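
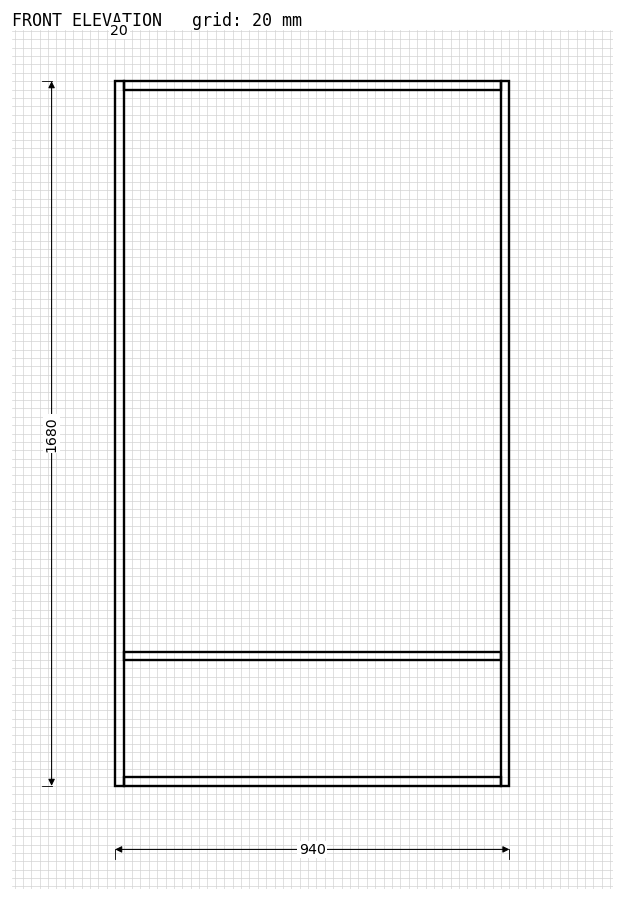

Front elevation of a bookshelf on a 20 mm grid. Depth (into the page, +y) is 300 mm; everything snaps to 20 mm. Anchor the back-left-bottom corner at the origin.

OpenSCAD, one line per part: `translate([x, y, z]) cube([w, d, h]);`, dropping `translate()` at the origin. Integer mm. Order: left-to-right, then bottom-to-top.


cube([20, 300, 1680]);
translate([20, 0, 0]) cube([900, 300, 20]);
translate([20, 0, 300]) cube([900, 300, 20]);
translate([20, 0, 1660]) cube([900, 300, 20]);
translate([920, 0, 0]) cube([20, 300, 1680]);


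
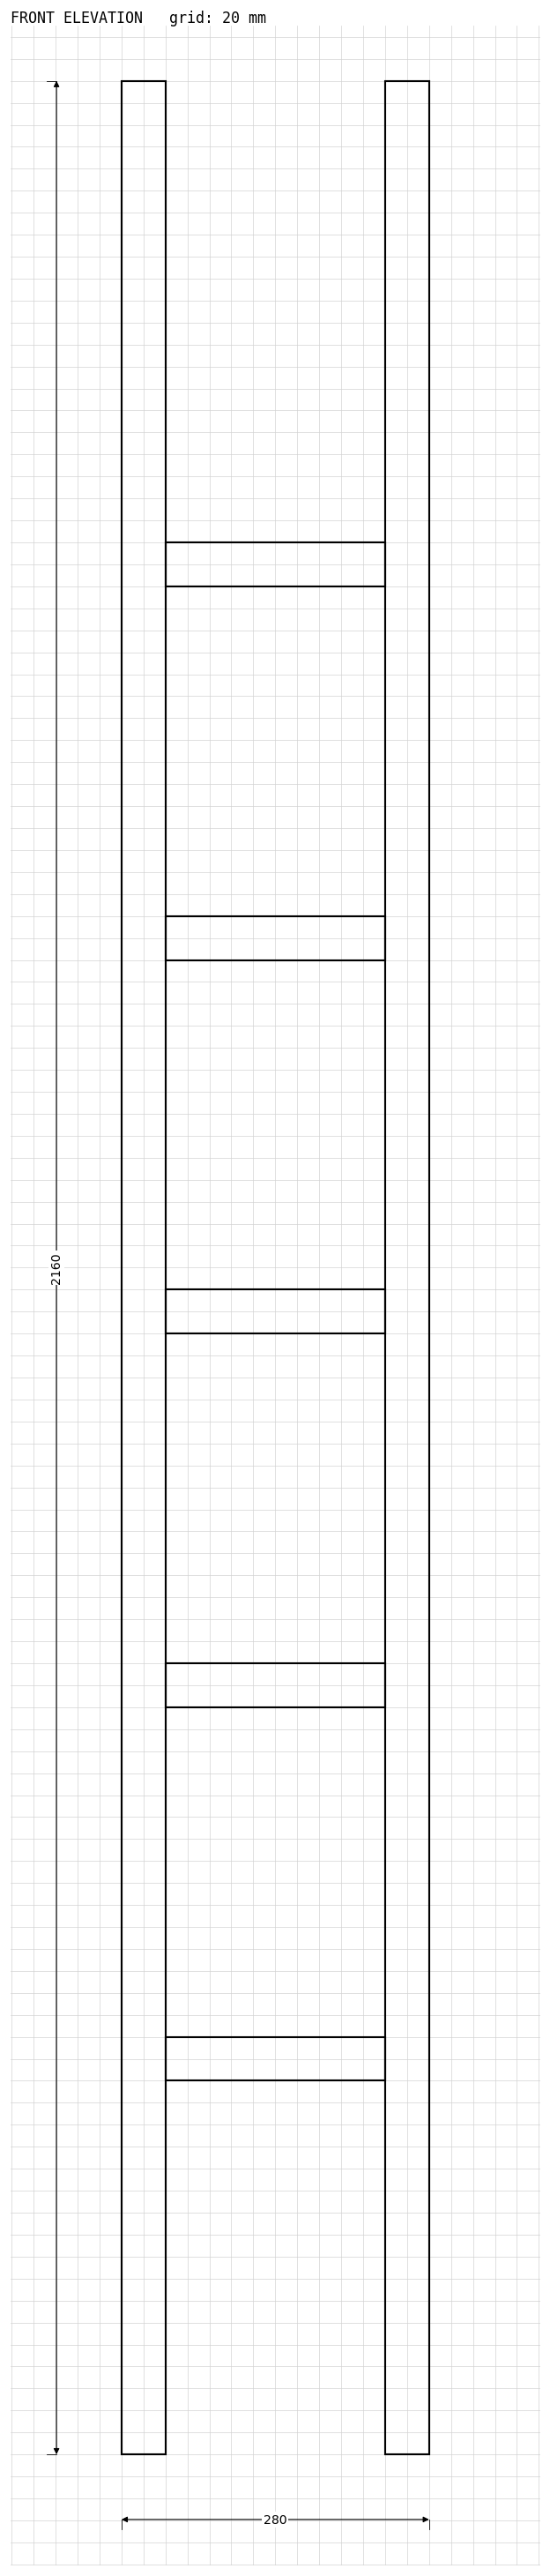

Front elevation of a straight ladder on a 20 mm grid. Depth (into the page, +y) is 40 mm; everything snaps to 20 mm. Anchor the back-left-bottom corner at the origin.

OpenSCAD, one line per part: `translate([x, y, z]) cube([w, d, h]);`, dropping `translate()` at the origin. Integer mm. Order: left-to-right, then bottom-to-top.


cube([40, 40, 2160]);
translate([40, 0, 340]) cube([200, 40, 40]);
translate([40, 0, 680]) cube([200, 40, 40]);
translate([40, 0, 1020]) cube([200, 40, 40]);
translate([40, 0, 1360]) cube([200, 40, 40]);
translate([40, 0, 1700]) cube([200, 40, 40]);
translate([240, 0, 0]) cube([40, 40, 2160]);


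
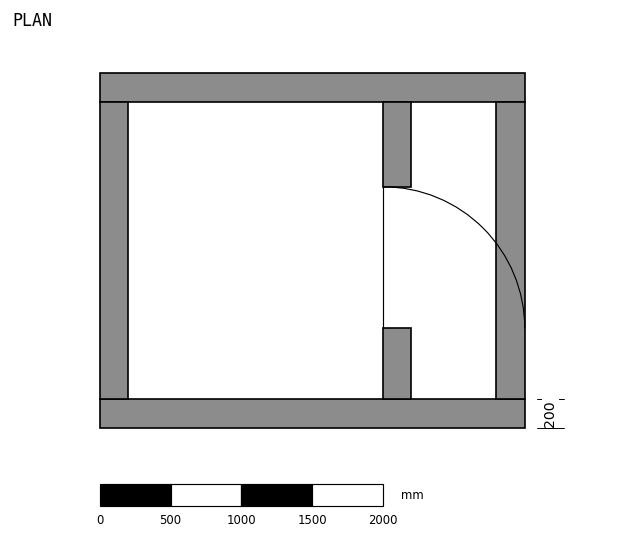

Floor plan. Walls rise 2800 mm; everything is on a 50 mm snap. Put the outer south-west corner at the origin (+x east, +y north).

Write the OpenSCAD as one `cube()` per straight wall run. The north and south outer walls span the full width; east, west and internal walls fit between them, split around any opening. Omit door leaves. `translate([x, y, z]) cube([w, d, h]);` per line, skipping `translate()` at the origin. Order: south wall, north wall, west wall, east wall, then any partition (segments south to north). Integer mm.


cube([3000, 200, 2800]);
translate([0, 2300, 0]) cube([3000, 200, 2800]);
translate([0, 200, 0]) cube([200, 2100, 2800]);
translate([2800, 200, 0]) cube([200, 2100, 2800]);
translate([2000, 200, 0]) cube([200, 500, 2800]);
translate([2000, 1700, 0]) cube([200, 600, 2800]);


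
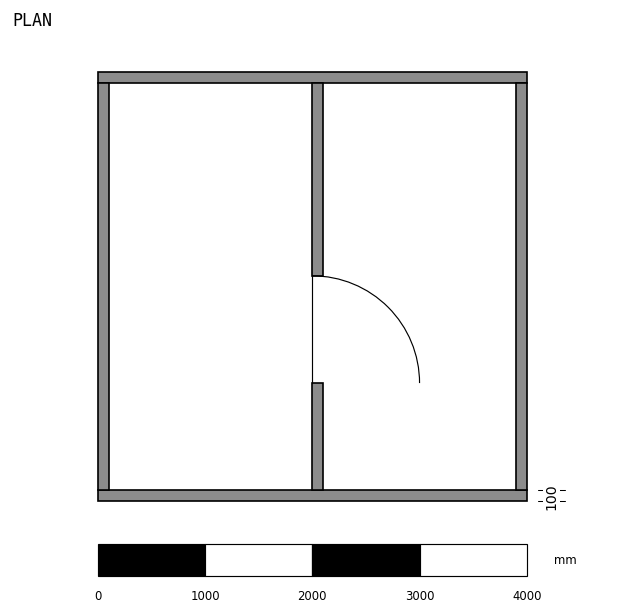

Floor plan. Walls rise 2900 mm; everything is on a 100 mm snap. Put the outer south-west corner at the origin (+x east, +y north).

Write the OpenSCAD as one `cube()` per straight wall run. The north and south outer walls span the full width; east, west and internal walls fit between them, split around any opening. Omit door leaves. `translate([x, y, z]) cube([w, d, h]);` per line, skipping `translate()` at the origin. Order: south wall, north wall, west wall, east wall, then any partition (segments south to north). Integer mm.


cube([4000, 100, 2900]);
translate([0, 3900, 0]) cube([4000, 100, 2900]);
translate([0, 100, 0]) cube([100, 3800, 2900]);
translate([3900, 100, 0]) cube([100, 3800, 2900]);
translate([2000, 100, 0]) cube([100, 1000, 2900]);
translate([2000, 2100, 0]) cube([100, 1800, 2900]);


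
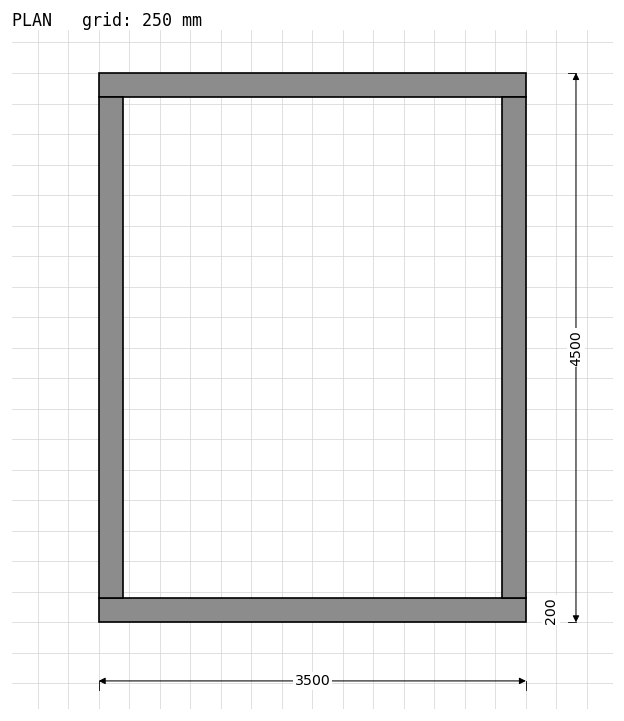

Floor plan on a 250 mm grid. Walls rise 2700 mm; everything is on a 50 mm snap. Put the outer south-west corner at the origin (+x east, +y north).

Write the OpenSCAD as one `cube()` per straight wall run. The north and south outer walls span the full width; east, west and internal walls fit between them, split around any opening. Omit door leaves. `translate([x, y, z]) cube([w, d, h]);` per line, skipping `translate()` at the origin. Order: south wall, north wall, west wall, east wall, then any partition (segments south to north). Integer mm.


cube([3500, 200, 2700]);
translate([0, 4300, 0]) cube([3500, 200, 2700]);
translate([0, 200, 0]) cube([200, 4100, 2700]);
translate([3300, 200, 0]) cube([200, 4100, 2700]);


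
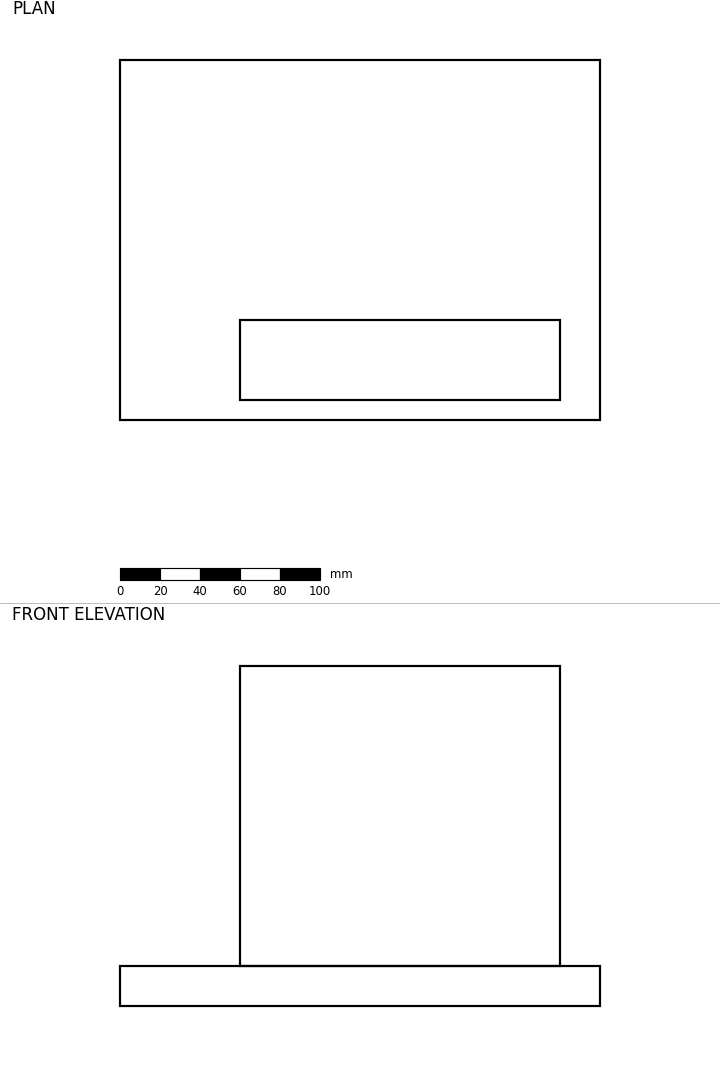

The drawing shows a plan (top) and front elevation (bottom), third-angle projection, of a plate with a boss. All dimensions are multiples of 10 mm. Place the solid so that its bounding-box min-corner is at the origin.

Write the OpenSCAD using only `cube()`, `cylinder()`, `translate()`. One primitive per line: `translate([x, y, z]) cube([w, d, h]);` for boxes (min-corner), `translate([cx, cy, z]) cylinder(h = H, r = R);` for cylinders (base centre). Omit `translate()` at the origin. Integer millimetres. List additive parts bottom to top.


cube([240, 180, 20]);
translate([60, 10, 20]) cube([160, 40, 150]);


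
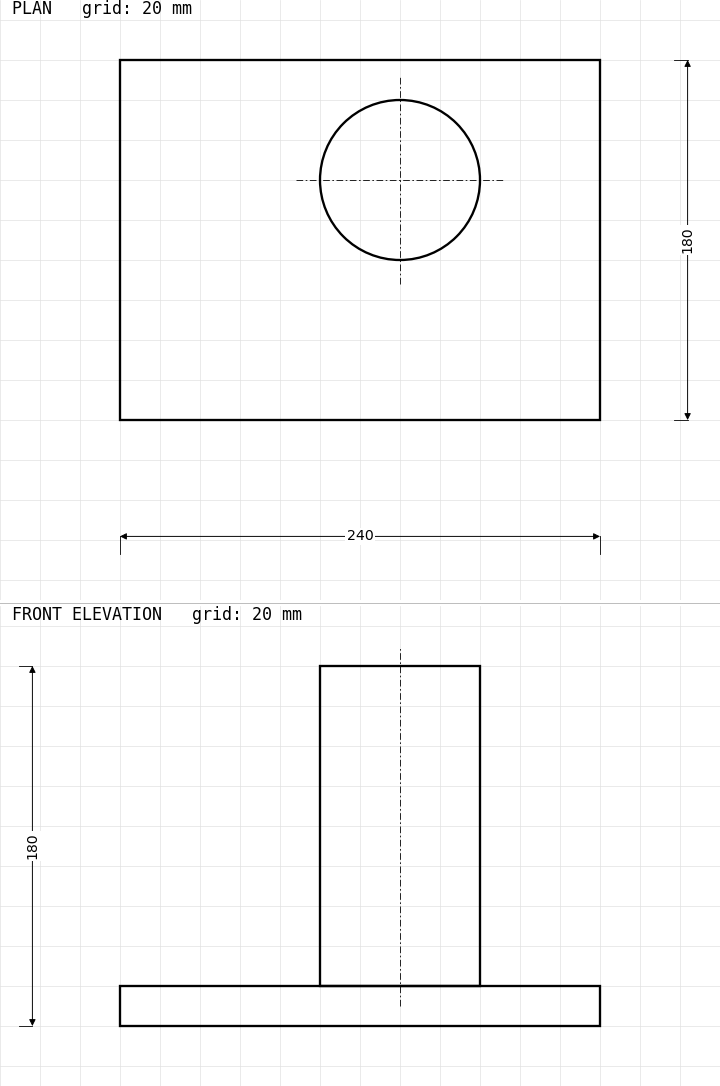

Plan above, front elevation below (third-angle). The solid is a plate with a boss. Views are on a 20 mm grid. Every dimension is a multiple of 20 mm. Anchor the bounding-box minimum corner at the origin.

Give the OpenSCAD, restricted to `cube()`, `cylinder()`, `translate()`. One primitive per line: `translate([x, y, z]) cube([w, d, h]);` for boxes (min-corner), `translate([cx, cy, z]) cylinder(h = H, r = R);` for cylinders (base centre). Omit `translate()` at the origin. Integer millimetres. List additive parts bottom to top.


cube([240, 180, 20]);
translate([140, 120, 20]) cylinder(h = 160, r = 40);


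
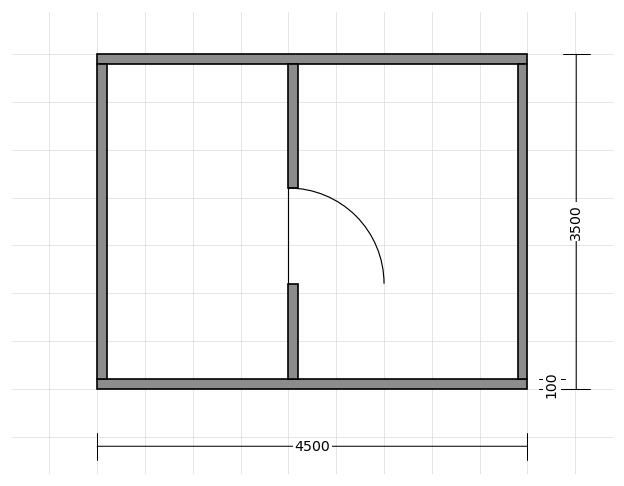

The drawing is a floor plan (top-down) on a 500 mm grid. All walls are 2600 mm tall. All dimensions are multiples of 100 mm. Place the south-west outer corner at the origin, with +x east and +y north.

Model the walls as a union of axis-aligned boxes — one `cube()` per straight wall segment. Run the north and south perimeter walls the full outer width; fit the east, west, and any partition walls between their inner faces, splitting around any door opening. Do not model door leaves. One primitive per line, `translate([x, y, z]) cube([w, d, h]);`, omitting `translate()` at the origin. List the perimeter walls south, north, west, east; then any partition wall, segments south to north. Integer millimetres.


cube([4500, 100, 2600]);
translate([0, 3400, 0]) cube([4500, 100, 2600]);
translate([0, 100, 0]) cube([100, 3300, 2600]);
translate([4400, 100, 0]) cube([100, 3300, 2600]);
translate([2000, 100, 0]) cube([100, 1000, 2600]);
translate([2000, 2100, 0]) cube([100, 1300, 2600]);


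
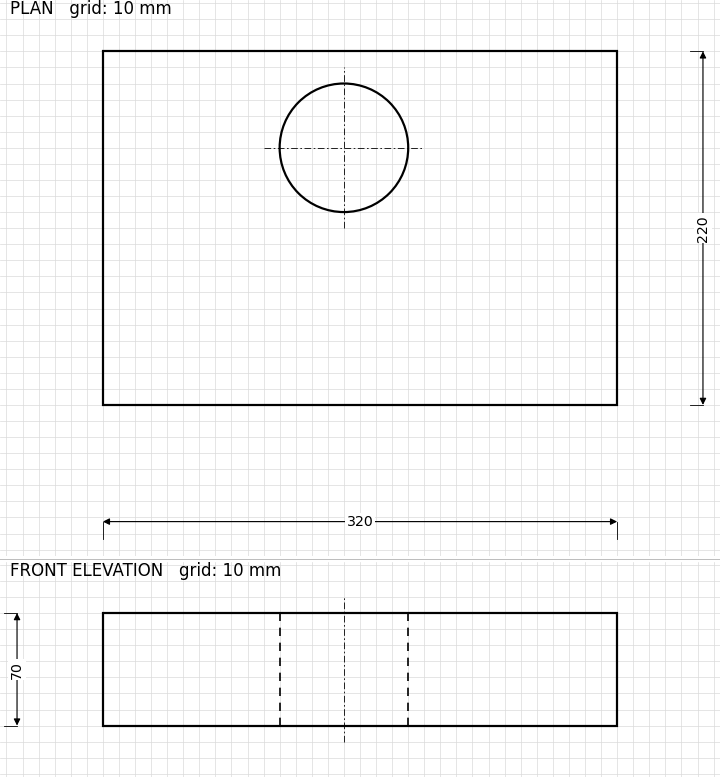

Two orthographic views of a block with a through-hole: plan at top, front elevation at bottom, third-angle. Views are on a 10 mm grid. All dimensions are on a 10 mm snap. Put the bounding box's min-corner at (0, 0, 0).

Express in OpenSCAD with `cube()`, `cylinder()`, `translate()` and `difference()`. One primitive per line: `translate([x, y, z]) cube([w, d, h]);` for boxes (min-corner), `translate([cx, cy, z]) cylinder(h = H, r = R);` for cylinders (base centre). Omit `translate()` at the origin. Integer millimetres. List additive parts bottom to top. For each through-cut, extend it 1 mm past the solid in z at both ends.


difference() {
  cube([320, 220, 70]);
  translate([150, 160, -1]) cylinder(h = 72, r = 40);
}


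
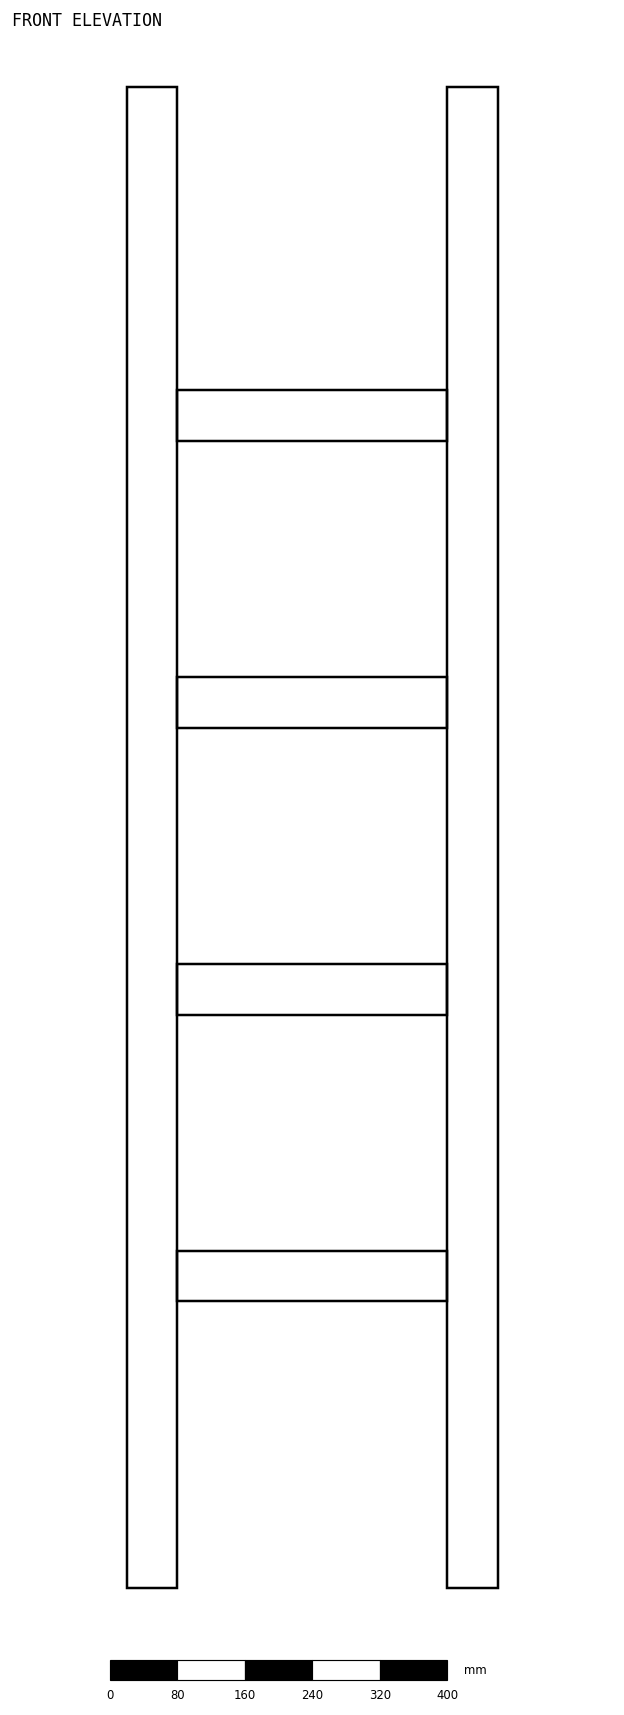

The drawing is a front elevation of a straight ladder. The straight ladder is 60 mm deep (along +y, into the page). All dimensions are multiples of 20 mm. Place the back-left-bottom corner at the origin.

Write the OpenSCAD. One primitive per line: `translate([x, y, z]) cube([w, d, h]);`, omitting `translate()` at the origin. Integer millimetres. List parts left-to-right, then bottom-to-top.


cube([60, 60, 1780]);
translate([60, 0, 340]) cube([320, 60, 60]);
translate([60, 0, 680]) cube([320, 60, 60]);
translate([60, 0, 1020]) cube([320, 60, 60]);
translate([60, 0, 1360]) cube([320, 60, 60]);
translate([380, 0, 0]) cube([60, 60, 1780]);


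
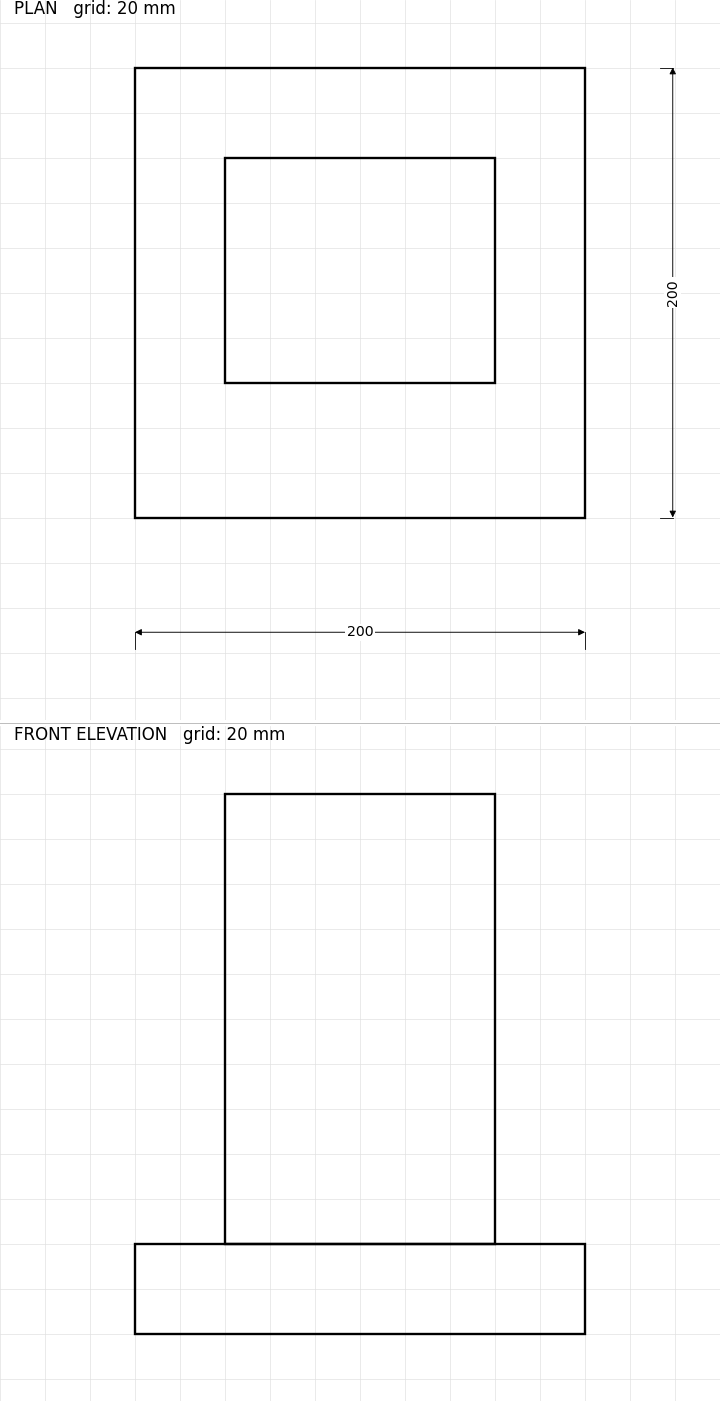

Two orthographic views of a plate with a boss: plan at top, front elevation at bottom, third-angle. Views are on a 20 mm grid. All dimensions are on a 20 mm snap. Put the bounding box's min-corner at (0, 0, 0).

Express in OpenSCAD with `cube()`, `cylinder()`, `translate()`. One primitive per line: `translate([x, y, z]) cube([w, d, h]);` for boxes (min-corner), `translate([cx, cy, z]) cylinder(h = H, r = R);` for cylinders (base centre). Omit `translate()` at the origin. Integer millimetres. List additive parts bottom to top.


cube([200, 200, 40]);
translate([40, 60, 40]) cube([120, 100, 200]);


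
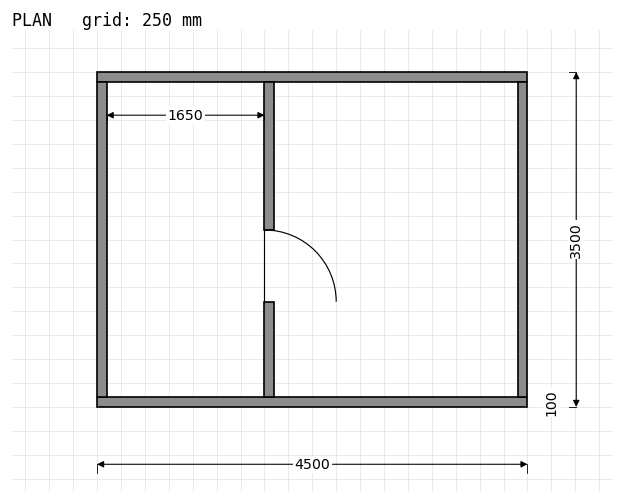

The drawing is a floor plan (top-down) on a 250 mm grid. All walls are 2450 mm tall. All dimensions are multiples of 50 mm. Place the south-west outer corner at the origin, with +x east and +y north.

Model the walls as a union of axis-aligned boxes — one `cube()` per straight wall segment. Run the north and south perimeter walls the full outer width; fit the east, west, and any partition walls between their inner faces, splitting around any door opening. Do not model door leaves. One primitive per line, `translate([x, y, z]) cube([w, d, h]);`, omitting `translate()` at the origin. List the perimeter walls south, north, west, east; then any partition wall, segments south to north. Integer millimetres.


cube([4500, 100, 2450]);
translate([0, 3400, 0]) cube([4500, 100, 2450]);
translate([0, 100, 0]) cube([100, 3300, 2450]);
translate([4400, 100, 0]) cube([100, 3300, 2450]);
translate([1750, 100, 0]) cube([100, 1000, 2450]);
translate([1750, 1850, 0]) cube([100, 1550, 2450]);


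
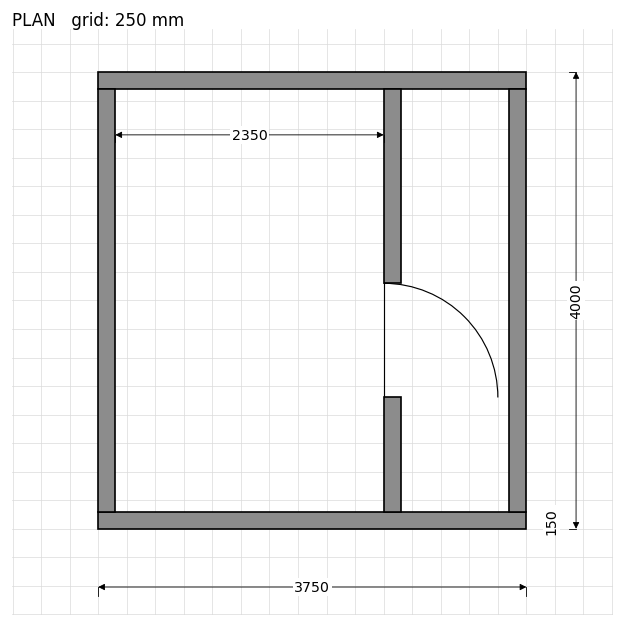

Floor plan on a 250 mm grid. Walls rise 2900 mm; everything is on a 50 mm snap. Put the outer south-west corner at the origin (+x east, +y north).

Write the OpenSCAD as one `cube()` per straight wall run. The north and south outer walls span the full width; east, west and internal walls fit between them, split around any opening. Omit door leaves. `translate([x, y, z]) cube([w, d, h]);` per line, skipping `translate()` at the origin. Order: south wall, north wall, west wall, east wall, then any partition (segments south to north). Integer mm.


cube([3750, 150, 2900]);
translate([0, 3850, 0]) cube([3750, 150, 2900]);
translate([0, 150, 0]) cube([150, 3700, 2900]);
translate([3600, 150, 0]) cube([150, 3700, 2900]);
translate([2500, 150, 0]) cube([150, 1000, 2900]);
translate([2500, 2150, 0]) cube([150, 1700, 2900]);


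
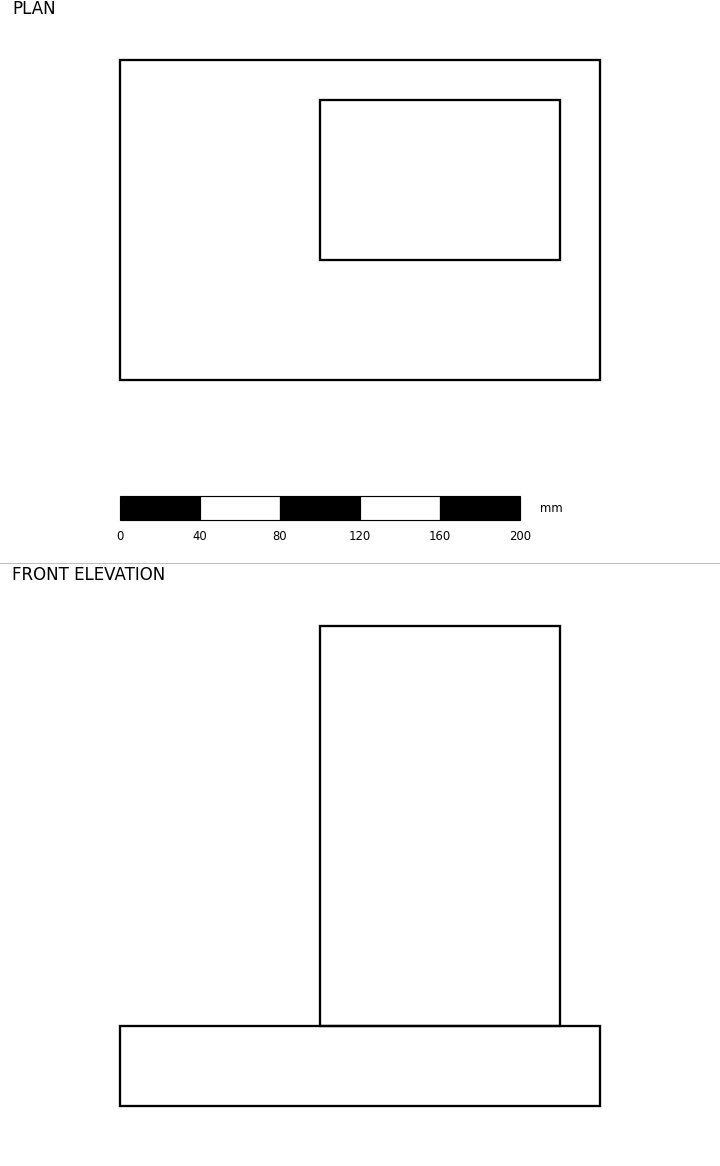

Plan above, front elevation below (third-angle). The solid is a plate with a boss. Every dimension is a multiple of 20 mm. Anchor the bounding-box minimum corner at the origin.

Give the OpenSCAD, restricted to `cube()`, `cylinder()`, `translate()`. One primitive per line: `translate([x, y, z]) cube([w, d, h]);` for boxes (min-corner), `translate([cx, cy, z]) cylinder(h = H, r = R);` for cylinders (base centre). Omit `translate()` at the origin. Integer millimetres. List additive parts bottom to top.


cube([240, 160, 40]);
translate([100, 60, 40]) cube([120, 80, 200]);


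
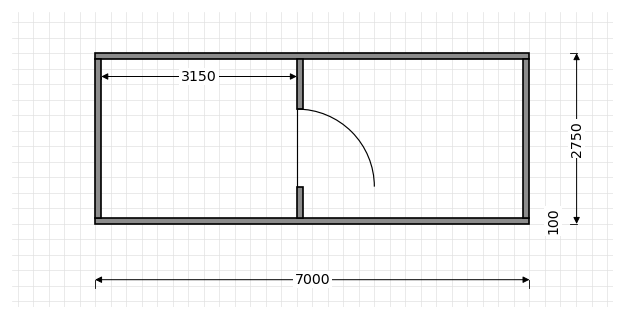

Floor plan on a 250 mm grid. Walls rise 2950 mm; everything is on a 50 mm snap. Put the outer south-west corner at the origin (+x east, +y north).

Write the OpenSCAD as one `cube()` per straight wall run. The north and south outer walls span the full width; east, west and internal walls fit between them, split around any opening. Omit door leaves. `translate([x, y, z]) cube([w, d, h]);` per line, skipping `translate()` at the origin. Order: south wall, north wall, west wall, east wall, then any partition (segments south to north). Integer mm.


cube([7000, 100, 2950]);
translate([0, 2650, 0]) cube([7000, 100, 2950]);
translate([0, 100, 0]) cube([100, 2550, 2950]);
translate([6900, 100, 0]) cube([100, 2550, 2950]);
translate([3250, 100, 0]) cube([100, 500, 2950]);
translate([3250, 1850, 0]) cube([100, 800, 2950]);


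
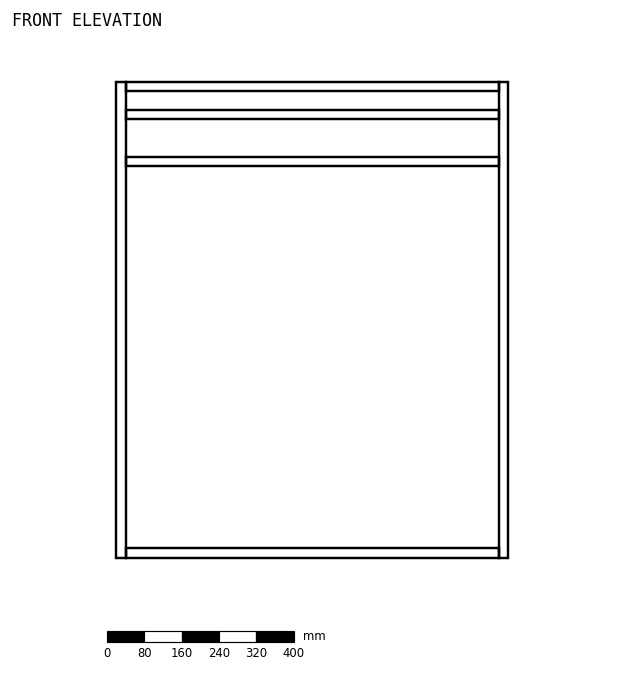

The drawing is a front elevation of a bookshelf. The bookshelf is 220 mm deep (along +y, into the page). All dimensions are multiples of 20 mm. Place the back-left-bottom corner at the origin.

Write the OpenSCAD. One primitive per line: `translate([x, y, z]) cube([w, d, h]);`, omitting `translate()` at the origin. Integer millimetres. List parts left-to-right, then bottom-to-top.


cube([20, 220, 1020]);
translate([20, 0, 0]) cube([800, 220, 20]);
translate([20, 0, 840]) cube([800, 220, 20]);
translate([20, 0, 940]) cube([800, 220, 20]);
translate([20, 0, 1000]) cube([800, 220, 20]);
translate([820, 0, 0]) cube([20, 220, 1020]);


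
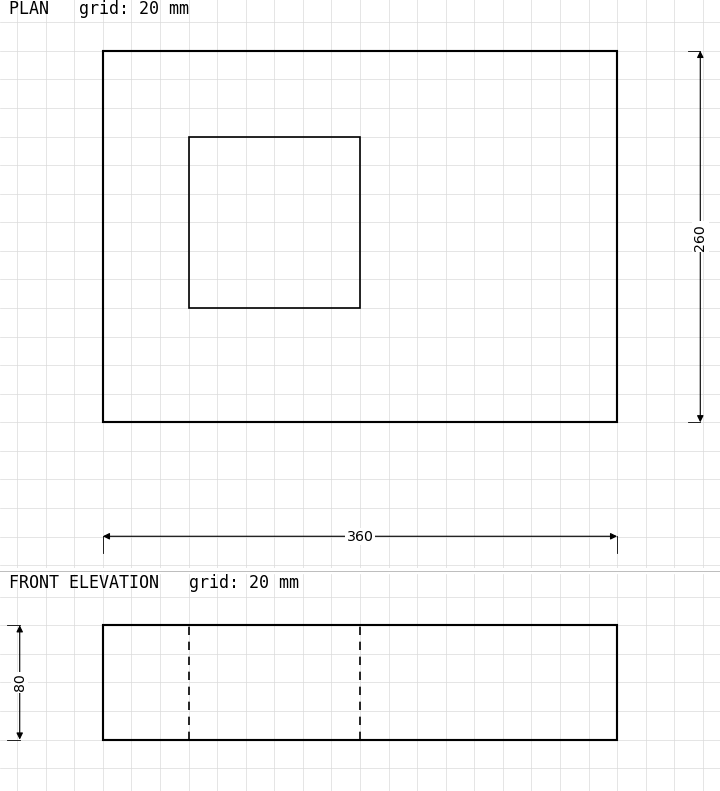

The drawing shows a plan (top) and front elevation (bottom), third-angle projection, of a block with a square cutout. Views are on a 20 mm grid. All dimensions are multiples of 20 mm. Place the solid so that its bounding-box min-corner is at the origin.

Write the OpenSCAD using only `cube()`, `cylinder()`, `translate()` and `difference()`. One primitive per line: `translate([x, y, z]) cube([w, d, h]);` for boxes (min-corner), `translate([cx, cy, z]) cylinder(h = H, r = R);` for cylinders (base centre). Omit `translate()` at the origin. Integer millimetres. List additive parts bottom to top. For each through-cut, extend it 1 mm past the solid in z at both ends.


difference() {
  cube([360, 260, 80]);
  translate([60, 80, -1]) cube([120, 120, 82]);
}


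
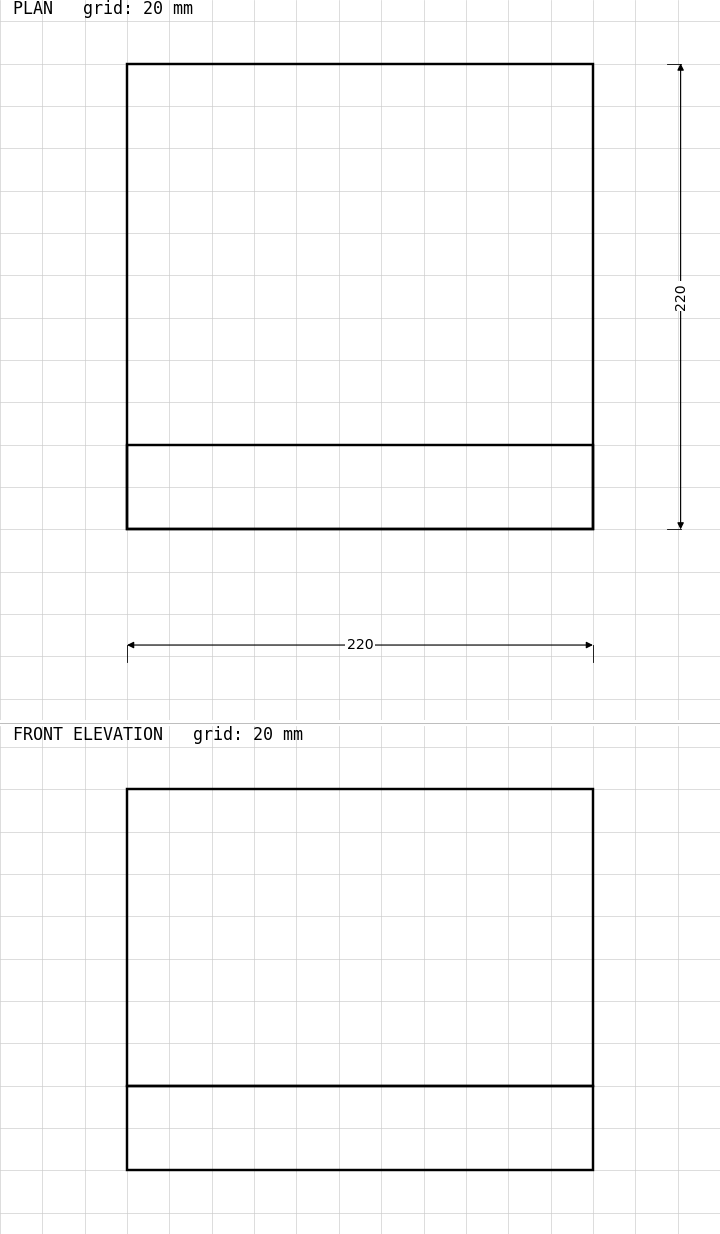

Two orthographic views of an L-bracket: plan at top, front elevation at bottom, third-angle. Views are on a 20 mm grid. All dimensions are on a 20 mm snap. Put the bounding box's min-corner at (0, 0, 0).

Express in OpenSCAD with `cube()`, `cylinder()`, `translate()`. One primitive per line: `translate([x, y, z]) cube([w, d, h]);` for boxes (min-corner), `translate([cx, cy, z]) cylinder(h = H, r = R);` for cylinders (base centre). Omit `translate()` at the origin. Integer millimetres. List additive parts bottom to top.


cube([220, 220, 40]);
translate([0, 0, 40]) cube([220, 40, 140]);


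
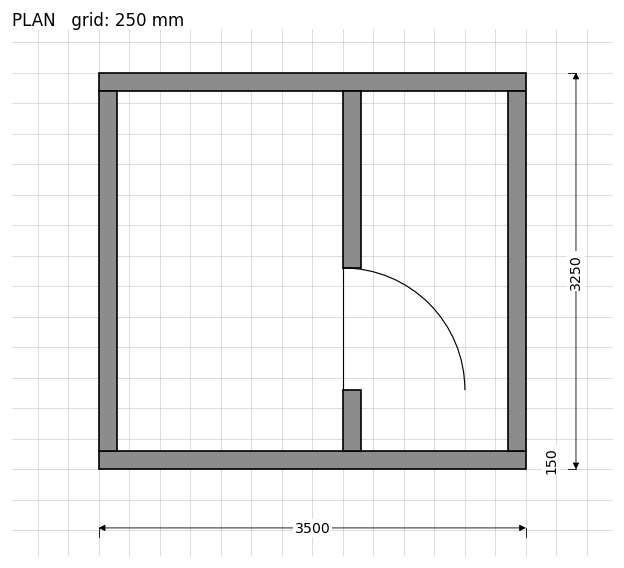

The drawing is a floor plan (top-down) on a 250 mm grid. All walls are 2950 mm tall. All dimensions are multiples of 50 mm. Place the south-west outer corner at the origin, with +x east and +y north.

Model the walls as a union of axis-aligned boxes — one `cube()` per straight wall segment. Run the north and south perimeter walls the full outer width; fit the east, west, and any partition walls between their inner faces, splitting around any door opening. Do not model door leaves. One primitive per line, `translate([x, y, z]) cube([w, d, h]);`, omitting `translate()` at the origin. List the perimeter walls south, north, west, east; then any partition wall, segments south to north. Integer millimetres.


cube([3500, 150, 2950]);
translate([0, 3100, 0]) cube([3500, 150, 2950]);
translate([0, 150, 0]) cube([150, 2950, 2950]);
translate([3350, 150, 0]) cube([150, 2950, 2950]);
translate([2000, 150, 0]) cube([150, 500, 2950]);
translate([2000, 1650, 0]) cube([150, 1450, 2950]);


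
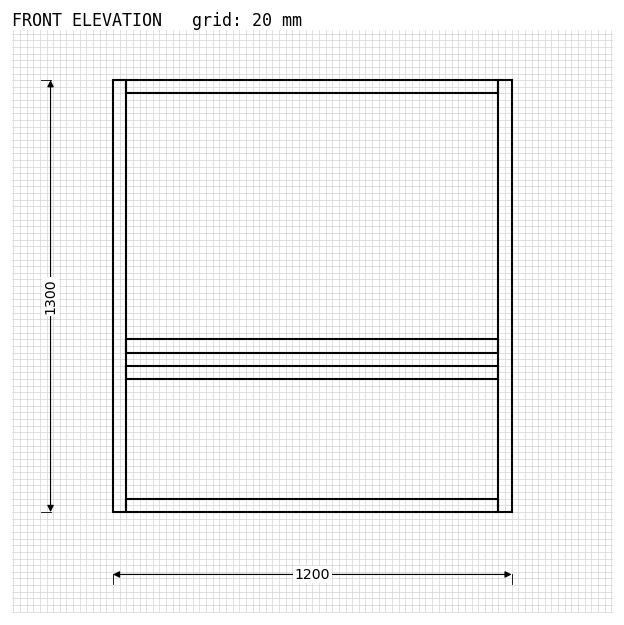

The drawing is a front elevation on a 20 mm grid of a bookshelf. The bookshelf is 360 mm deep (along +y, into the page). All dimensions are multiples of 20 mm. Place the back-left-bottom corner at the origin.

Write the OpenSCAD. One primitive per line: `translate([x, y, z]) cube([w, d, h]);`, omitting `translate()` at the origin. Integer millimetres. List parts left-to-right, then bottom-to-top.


cube([40, 360, 1300]);
translate([40, 0, 0]) cube([1120, 360, 40]);
translate([40, 0, 400]) cube([1120, 360, 40]);
translate([40, 0, 480]) cube([1120, 360, 40]);
translate([40, 0, 1260]) cube([1120, 360, 40]);
translate([1160, 0, 0]) cube([40, 360, 1300]);


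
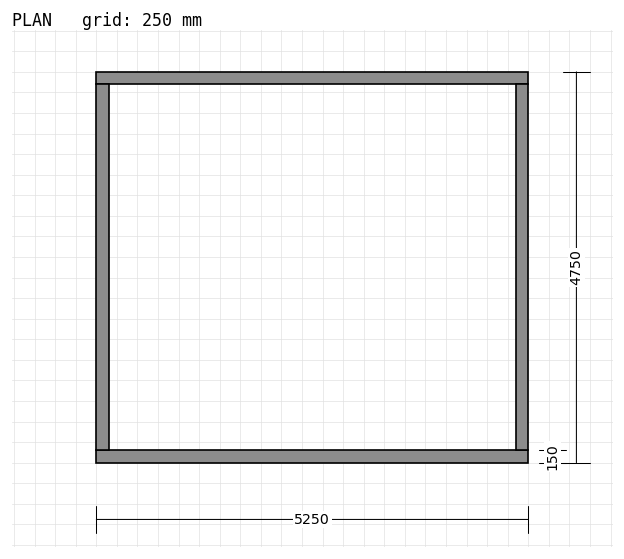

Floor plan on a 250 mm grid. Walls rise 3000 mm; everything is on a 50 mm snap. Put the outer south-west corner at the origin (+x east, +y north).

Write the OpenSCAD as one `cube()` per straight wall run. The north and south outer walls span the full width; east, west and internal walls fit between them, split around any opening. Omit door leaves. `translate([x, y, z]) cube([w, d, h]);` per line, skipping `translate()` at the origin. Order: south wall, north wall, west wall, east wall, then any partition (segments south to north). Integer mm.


cube([5250, 150, 3000]);
translate([0, 4600, 0]) cube([5250, 150, 3000]);
translate([0, 150, 0]) cube([150, 4450, 3000]);
translate([5100, 150, 0]) cube([150, 4450, 3000]);


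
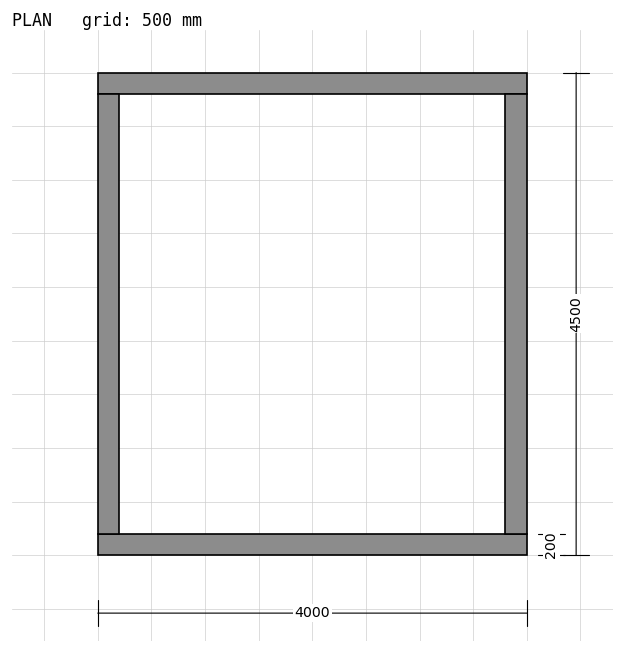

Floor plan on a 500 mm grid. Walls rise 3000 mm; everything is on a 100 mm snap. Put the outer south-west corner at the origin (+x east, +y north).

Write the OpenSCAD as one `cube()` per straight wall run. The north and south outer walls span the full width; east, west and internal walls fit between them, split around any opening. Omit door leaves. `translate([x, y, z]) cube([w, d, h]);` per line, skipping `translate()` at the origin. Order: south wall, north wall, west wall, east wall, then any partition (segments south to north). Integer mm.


cube([4000, 200, 3000]);
translate([0, 4300, 0]) cube([4000, 200, 3000]);
translate([0, 200, 0]) cube([200, 4100, 3000]);
translate([3800, 200, 0]) cube([200, 4100, 3000]);


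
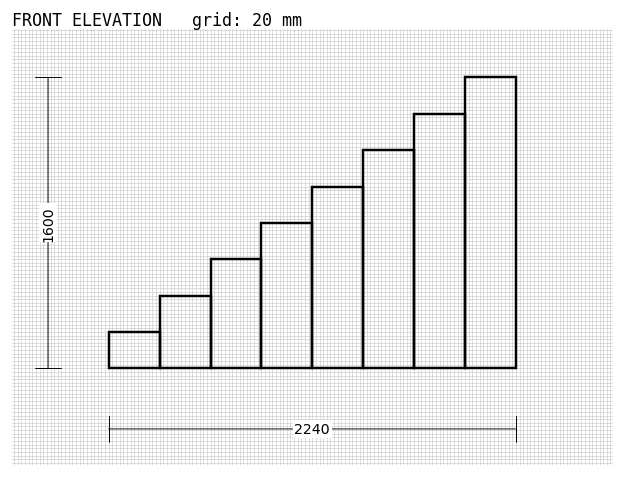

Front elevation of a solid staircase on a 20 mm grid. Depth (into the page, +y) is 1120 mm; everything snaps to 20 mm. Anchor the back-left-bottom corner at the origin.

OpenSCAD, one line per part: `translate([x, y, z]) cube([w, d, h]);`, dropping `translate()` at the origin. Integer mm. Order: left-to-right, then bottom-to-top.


cube([280, 1120, 200]);
translate([280, 0, 0]) cube([280, 1120, 400]);
translate([560, 0, 0]) cube([280, 1120, 600]);
translate([840, 0, 0]) cube([280, 1120, 800]);
translate([1120, 0, 0]) cube([280, 1120, 1000]);
translate([1400, 0, 0]) cube([280, 1120, 1200]);
translate([1680, 0, 0]) cube([280, 1120, 1400]);
translate([1960, 0, 0]) cube([280, 1120, 1600]);


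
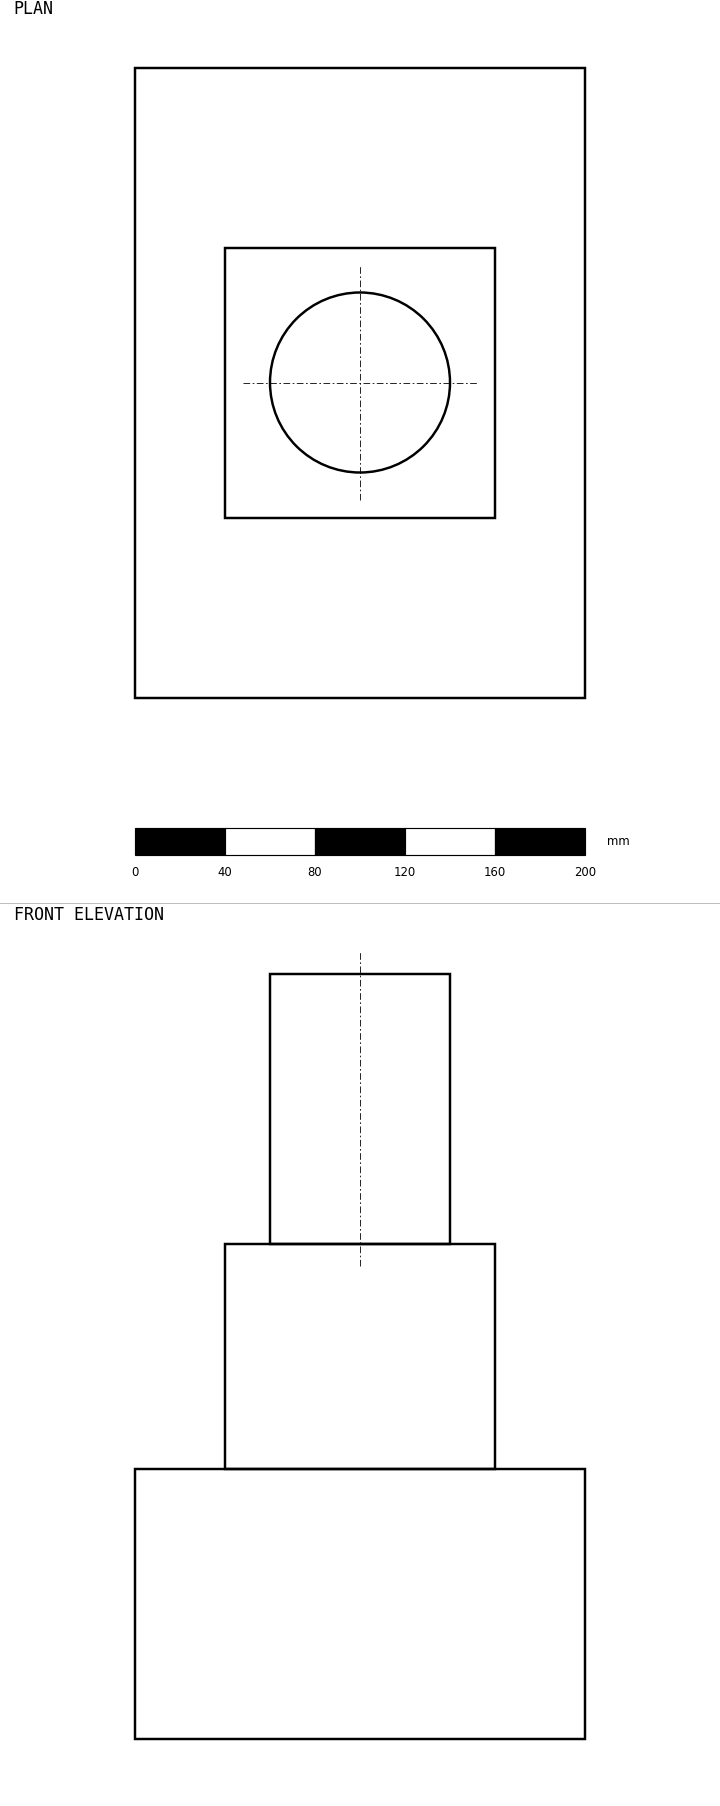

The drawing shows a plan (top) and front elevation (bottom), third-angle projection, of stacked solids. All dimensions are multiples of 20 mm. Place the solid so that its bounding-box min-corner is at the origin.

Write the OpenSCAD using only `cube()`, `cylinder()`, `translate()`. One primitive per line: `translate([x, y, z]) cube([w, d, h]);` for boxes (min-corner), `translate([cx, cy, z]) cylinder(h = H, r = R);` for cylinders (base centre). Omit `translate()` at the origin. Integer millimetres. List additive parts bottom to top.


cube([200, 280, 120]);
translate([40, 80, 120]) cube([120, 120, 100]);
translate([100, 140, 220]) cylinder(h = 120, r = 40);


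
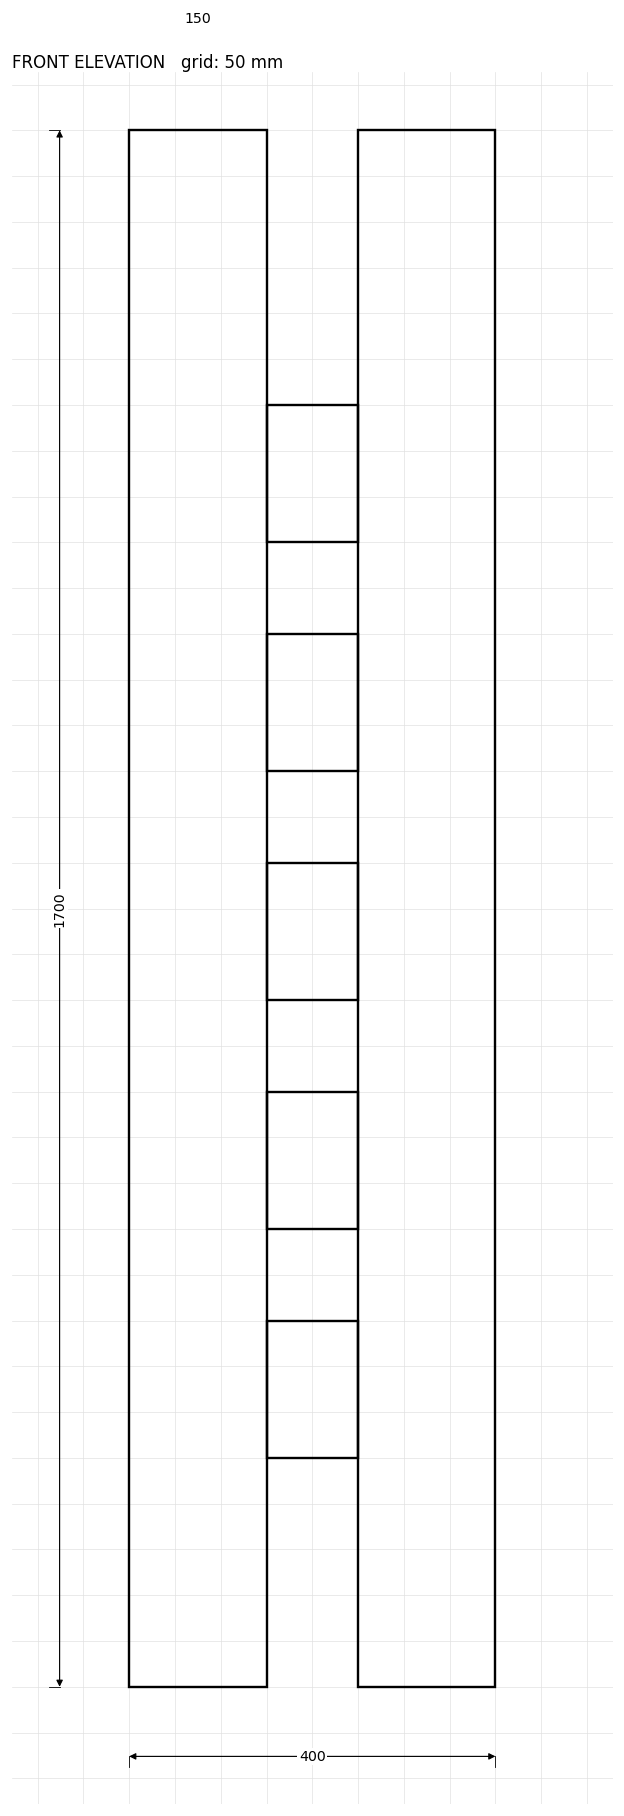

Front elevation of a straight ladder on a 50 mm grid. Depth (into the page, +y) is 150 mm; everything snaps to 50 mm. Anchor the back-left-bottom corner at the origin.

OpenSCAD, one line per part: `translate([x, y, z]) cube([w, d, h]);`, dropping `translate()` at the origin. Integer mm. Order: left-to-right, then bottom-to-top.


cube([150, 150, 1700]);
translate([150, 0, 250]) cube([100, 150, 150]);
translate([150, 0, 500]) cube([100, 150, 150]);
translate([150, 0, 750]) cube([100, 150, 150]);
translate([150, 0, 1000]) cube([100, 150, 150]);
translate([150, 0, 1250]) cube([100, 150, 150]);
translate([250, 0, 0]) cube([150, 150, 1700]);


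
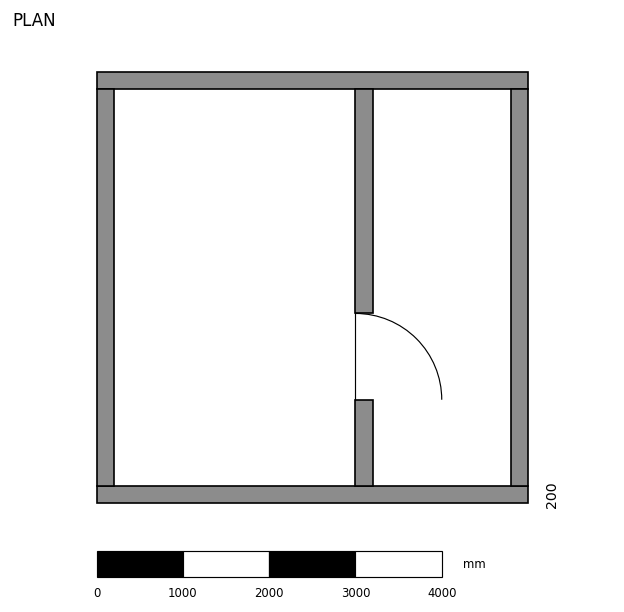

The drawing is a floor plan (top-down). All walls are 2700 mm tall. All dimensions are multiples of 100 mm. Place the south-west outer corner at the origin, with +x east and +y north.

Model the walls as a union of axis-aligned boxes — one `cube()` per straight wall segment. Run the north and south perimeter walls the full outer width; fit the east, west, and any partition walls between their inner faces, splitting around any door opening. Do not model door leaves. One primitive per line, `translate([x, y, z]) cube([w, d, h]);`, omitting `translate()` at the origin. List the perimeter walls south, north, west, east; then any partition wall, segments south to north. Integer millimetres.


cube([5000, 200, 2700]);
translate([0, 4800, 0]) cube([5000, 200, 2700]);
translate([0, 200, 0]) cube([200, 4600, 2700]);
translate([4800, 200, 0]) cube([200, 4600, 2700]);
translate([3000, 200, 0]) cube([200, 1000, 2700]);
translate([3000, 2200, 0]) cube([200, 2600, 2700]);


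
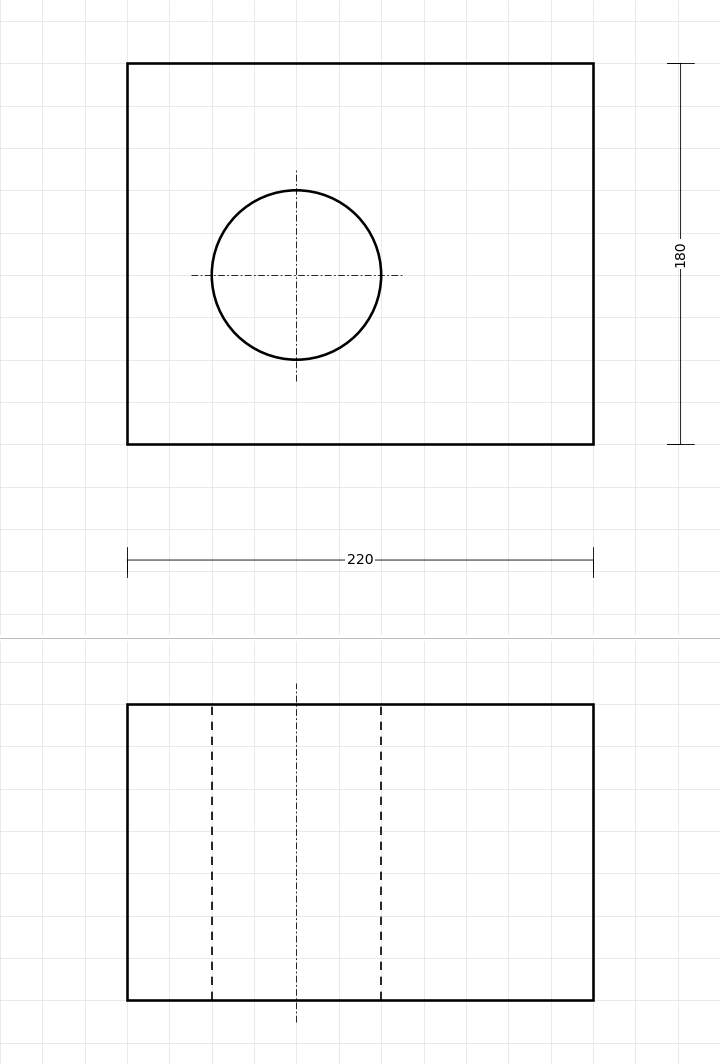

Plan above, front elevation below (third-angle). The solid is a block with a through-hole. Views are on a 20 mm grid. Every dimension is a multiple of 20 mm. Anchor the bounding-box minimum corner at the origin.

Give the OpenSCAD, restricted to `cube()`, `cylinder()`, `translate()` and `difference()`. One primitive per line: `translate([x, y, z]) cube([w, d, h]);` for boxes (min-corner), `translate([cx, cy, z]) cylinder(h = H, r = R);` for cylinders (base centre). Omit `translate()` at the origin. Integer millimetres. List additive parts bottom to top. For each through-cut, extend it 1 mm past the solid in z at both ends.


difference() {
  cube([220, 180, 140]);
  translate([80, 80, -1]) cylinder(h = 142, r = 40);
}


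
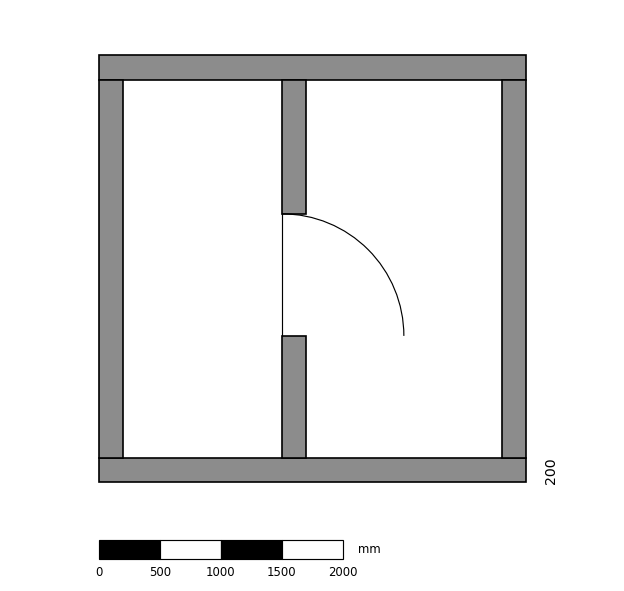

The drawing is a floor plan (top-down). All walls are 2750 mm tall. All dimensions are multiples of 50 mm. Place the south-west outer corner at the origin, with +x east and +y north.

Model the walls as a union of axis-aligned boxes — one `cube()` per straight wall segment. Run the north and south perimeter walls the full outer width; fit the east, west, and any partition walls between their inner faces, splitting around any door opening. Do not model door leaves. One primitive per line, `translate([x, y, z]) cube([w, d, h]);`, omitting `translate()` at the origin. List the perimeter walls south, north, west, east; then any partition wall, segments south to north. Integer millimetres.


cube([3500, 200, 2750]);
translate([0, 3300, 0]) cube([3500, 200, 2750]);
translate([0, 200, 0]) cube([200, 3100, 2750]);
translate([3300, 200, 0]) cube([200, 3100, 2750]);
translate([1500, 200, 0]) cube([200, 1000, 2750]);
translate([1500, 2200, 0]) cube([200, 1100, 2750]);


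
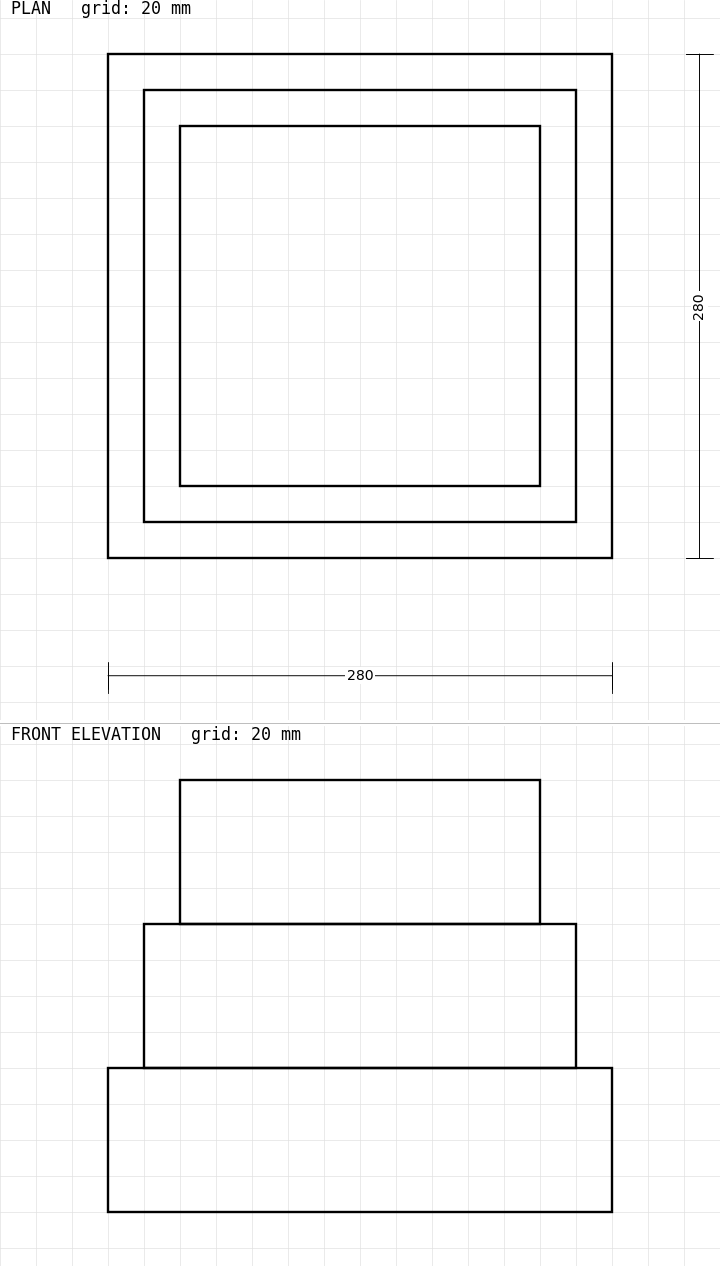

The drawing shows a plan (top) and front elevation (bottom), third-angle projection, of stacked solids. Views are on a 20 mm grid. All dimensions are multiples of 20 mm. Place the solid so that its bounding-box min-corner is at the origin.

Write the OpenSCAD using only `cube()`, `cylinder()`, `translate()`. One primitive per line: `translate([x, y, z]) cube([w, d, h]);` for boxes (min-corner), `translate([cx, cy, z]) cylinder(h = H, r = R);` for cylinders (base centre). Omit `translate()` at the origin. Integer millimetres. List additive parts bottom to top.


cube([280, 280, 80]);
translate([20, 20, 80]) cube([240, 240, 80]);
translate([40, 40, 160]) cube([200, 200, 80]);


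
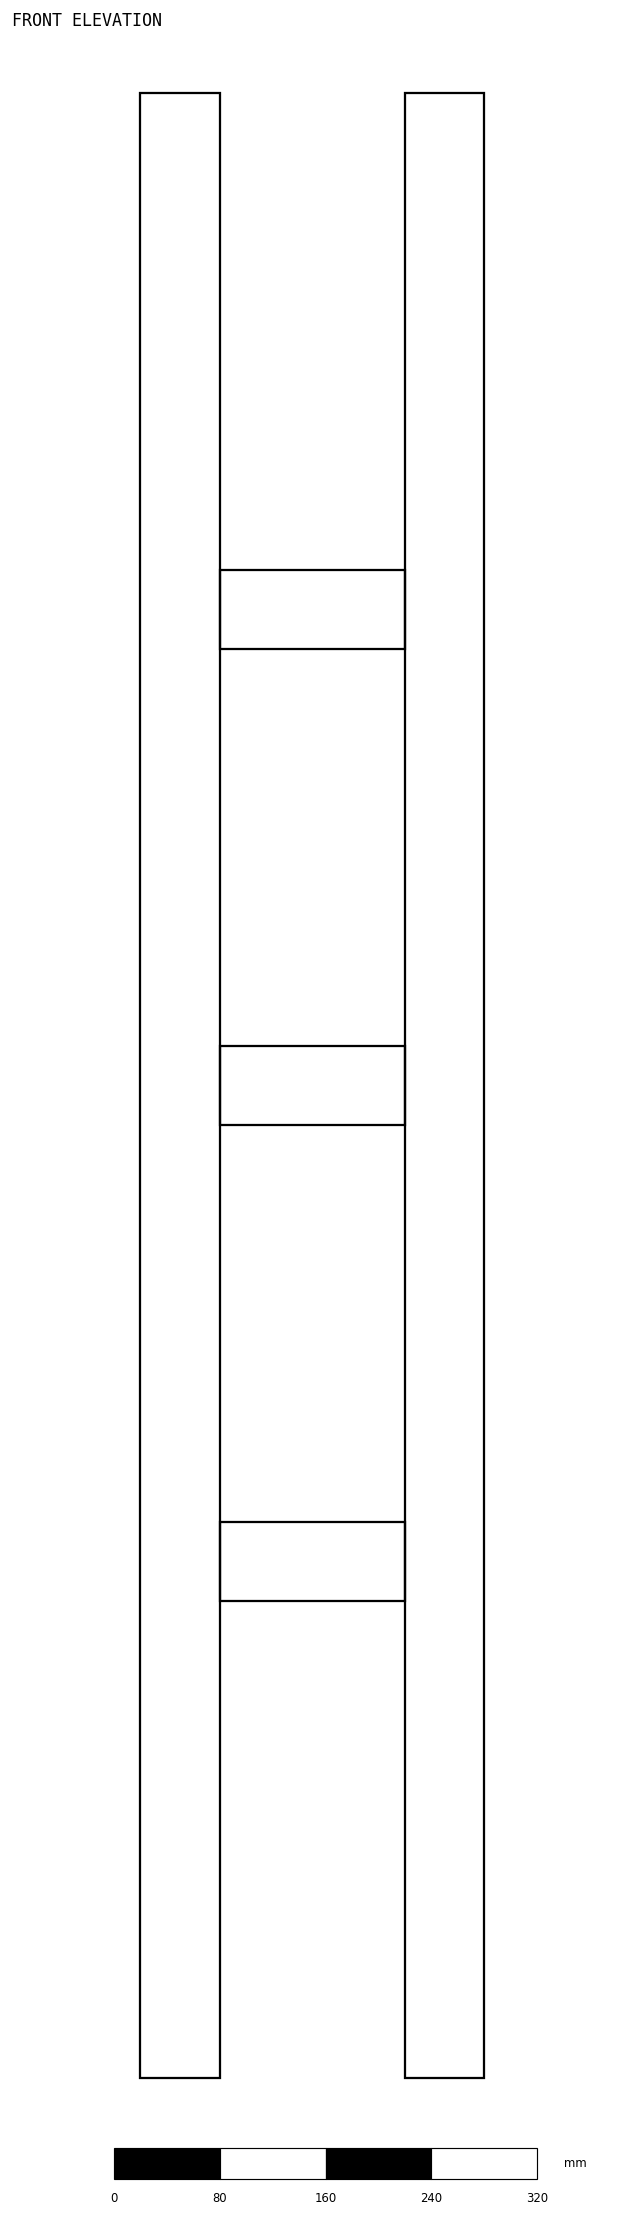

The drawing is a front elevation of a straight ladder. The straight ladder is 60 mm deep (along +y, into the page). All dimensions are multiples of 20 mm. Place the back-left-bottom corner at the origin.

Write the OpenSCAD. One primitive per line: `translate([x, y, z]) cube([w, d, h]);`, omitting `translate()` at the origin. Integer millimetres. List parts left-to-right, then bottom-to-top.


cube([60, 60, 1500]);
translate([60, 0, 360]) cube([140, 60, 60]);
translate([60, 0, 720]) cube([140, 60, 60]);
translate([60, 0, 1080]) cube([140, 60, 60]);
translate([200, 0, 0]) cube([60, 60, 1500]);


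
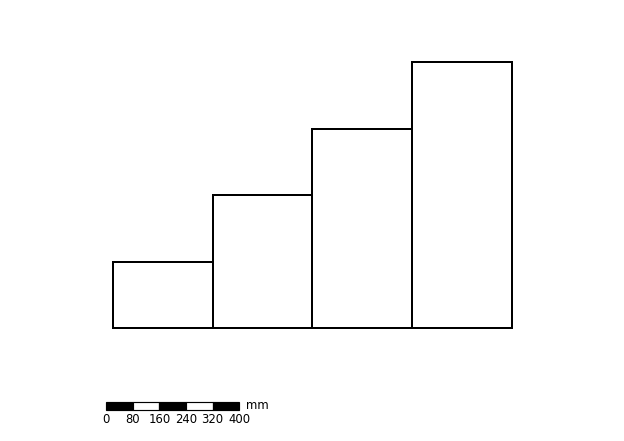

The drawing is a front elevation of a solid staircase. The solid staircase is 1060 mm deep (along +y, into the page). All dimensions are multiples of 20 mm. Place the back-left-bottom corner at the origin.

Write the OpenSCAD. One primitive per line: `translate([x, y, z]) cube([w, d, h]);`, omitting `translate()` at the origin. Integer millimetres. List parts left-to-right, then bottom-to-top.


cube([300, 1060, 200]);
translate([300, 0, 0]) cube([300, 1060, 400]);
translate([600, 0, 0]) cube([300, 1060, 600]);
translate([900, 0, 0]) cube([300, 1060, 800]);


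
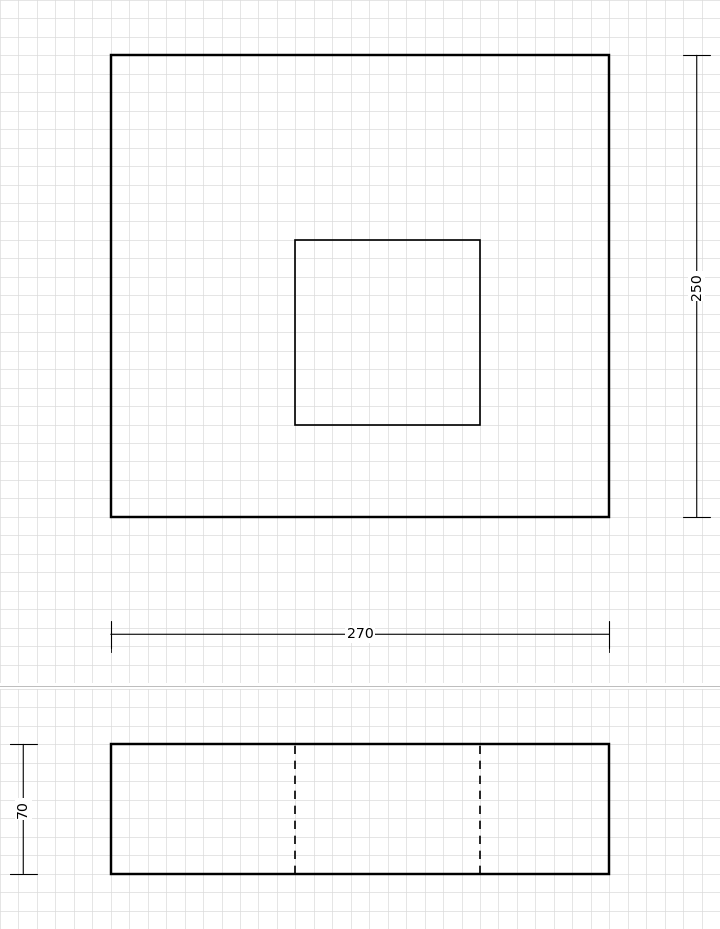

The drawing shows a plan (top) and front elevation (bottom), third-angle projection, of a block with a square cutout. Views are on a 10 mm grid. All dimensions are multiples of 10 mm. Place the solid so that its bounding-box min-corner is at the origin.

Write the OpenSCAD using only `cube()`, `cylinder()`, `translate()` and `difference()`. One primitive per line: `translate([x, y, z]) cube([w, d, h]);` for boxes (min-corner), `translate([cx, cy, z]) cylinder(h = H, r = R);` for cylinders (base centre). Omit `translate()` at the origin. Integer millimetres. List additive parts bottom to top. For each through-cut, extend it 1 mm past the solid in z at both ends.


difference() {
  cube([270, 250, 70]);
  translate([100, 50, -1]) cube([100, 100, 72]);
}


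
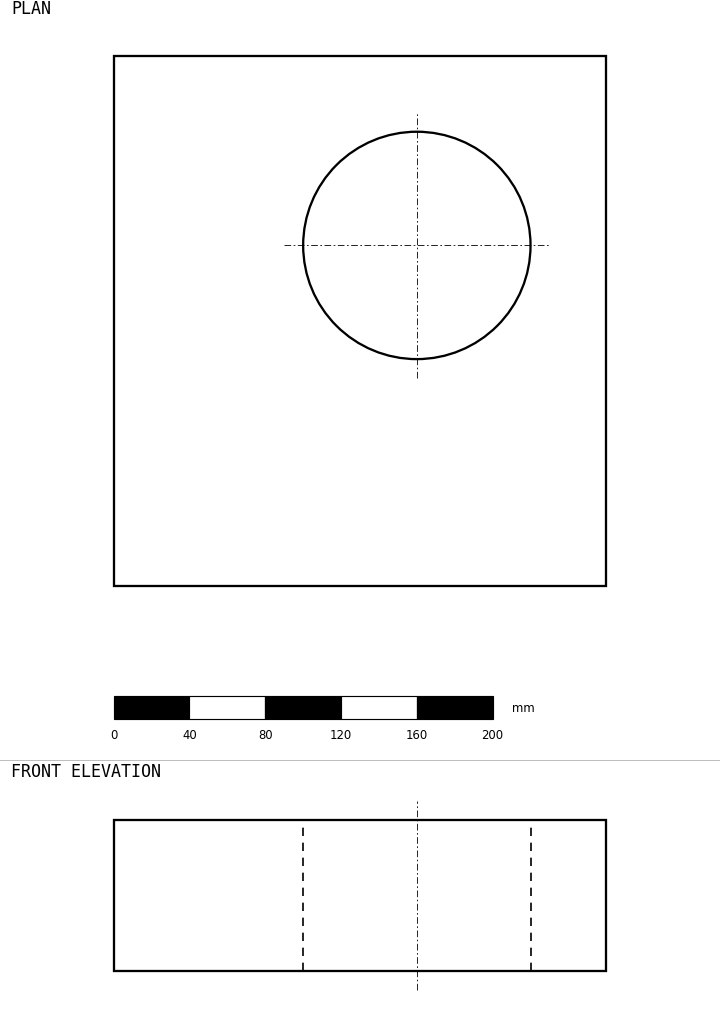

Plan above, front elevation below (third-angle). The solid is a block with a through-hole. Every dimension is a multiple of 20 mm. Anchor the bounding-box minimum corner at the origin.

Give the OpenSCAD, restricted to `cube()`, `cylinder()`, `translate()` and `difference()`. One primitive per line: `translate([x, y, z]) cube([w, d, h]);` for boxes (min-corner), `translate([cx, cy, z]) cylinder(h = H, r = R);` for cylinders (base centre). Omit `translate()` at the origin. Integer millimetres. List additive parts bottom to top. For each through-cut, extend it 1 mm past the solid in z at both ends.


difference() {
  cube([260, 280, 80]);
  translate([160, 180, -1]) cylinder(h = 82, r = 60);
}


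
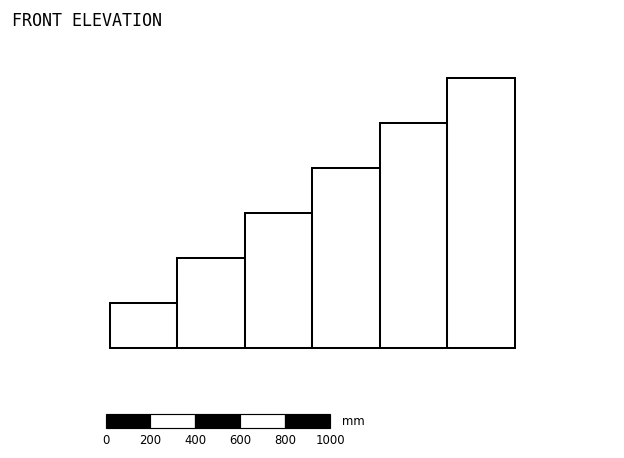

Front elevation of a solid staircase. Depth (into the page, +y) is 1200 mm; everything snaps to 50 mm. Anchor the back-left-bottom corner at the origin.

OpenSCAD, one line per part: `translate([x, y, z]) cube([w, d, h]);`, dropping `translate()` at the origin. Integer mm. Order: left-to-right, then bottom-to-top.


cube([300, 1200, 200]);
translate([300, 0, 0]) cube([300, 1200, 400]);
translate([600, 0, 0]) cube([300, 1200, 600]);
translate([900, 0, 0]) cube([300, 1200, 800]);
translate([1200, 0, 0]) cube([300, 1200, 1000]);
translate([1500, 0, 0]) cube([300, 1200, 1200]);


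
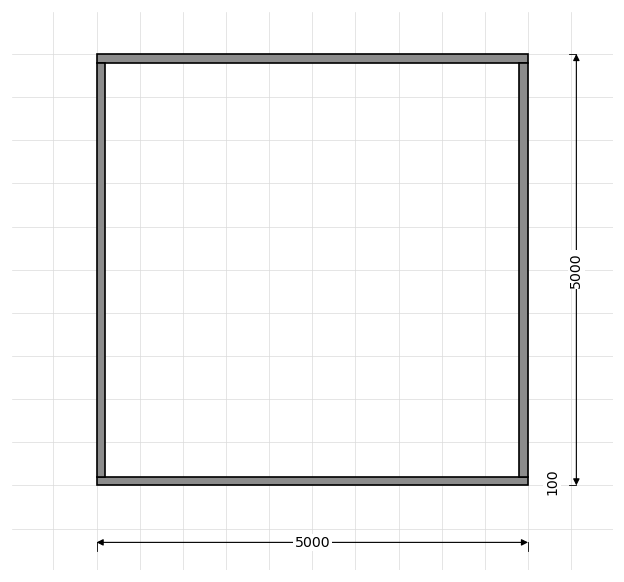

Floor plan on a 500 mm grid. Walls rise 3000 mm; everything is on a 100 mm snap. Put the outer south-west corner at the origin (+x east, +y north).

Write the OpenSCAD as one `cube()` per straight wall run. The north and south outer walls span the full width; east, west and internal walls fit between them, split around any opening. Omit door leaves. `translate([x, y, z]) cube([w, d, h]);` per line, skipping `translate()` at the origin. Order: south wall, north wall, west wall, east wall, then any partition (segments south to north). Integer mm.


cube([5000, 100, 3000]);
translate([0, 4900, 0]) cube([5000, 100, 3000]);
translate([0, 100, 0]) cube([100, 4800, 3000]);
translate([4900, 100, 0]) cube([100, 4800, 3000]);
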